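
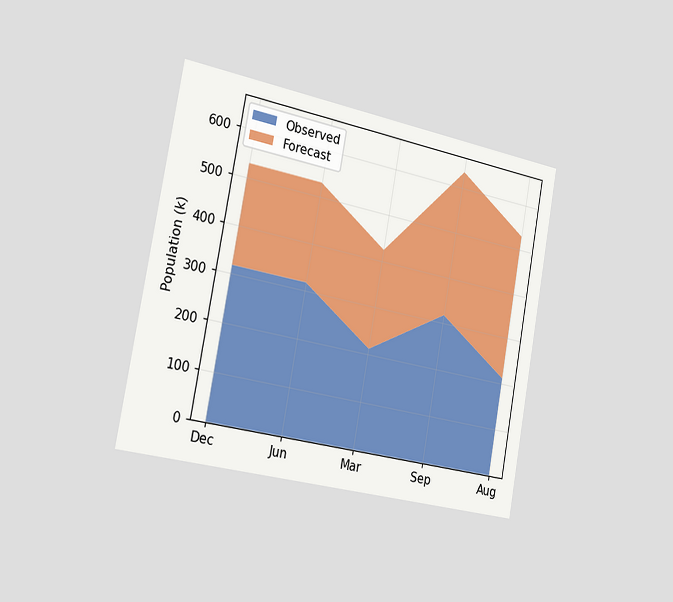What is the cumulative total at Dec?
The chart is tilted about 10° clockwise and viewed slightly from the left. The stacked total at Dec reaches 530k.

530k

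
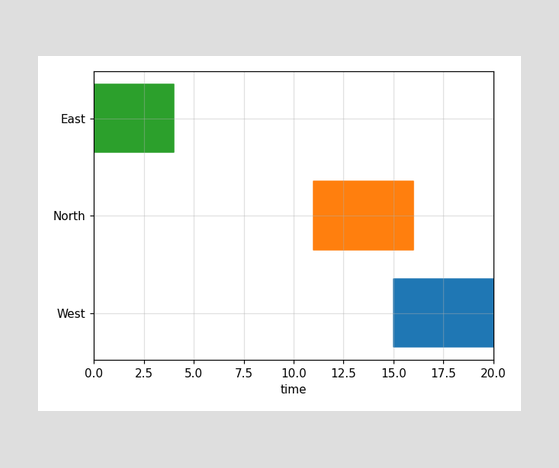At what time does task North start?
The North bar begins at t=11.

11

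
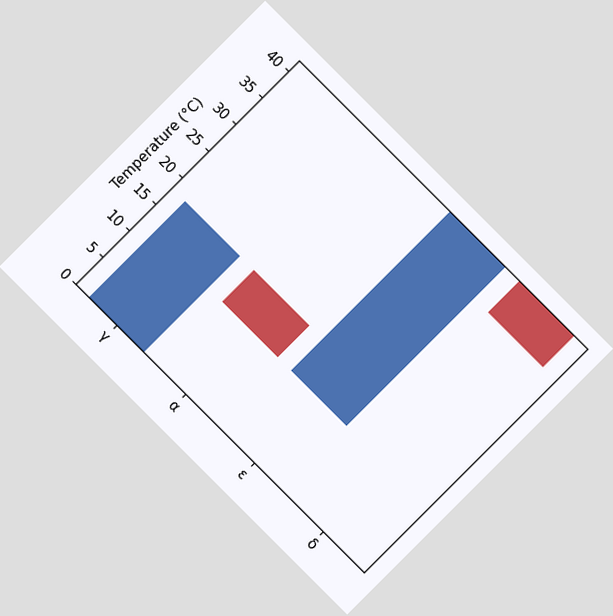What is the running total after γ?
The chart is tilted about 45° clockwise. After γ the running total reaches 18°C.

18°C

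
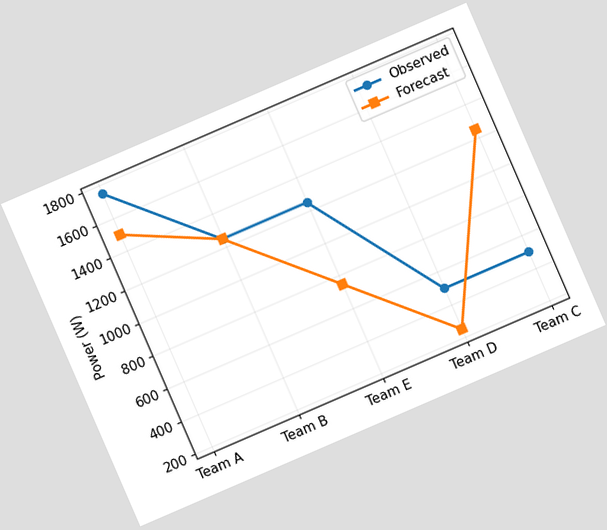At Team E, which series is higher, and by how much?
Observed, by 500W

The chart is tilted about 23° counter-clockwise. At Team E, Observed sits above the other line by 500W.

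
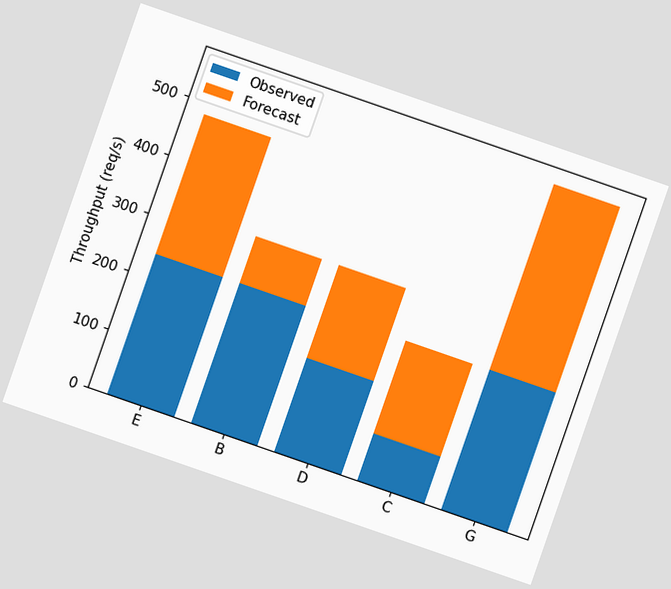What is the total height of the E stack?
480req/s

The chart is tilted about 19° clockwise. The E stack's top reaches 480req/s on the y-axis.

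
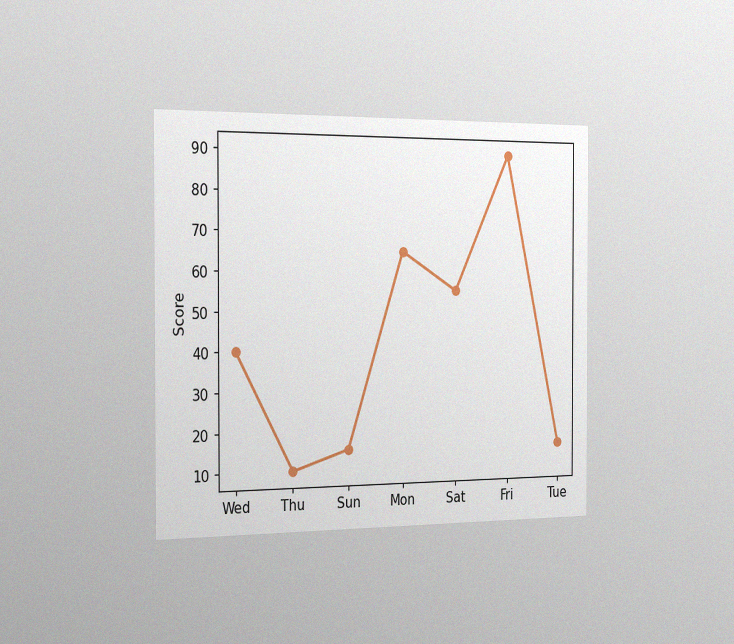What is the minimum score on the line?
10

The chart is viewed slightly from the left, with some photo noise. The lowest point is at Thu, and reading across to the y-axis gives 10.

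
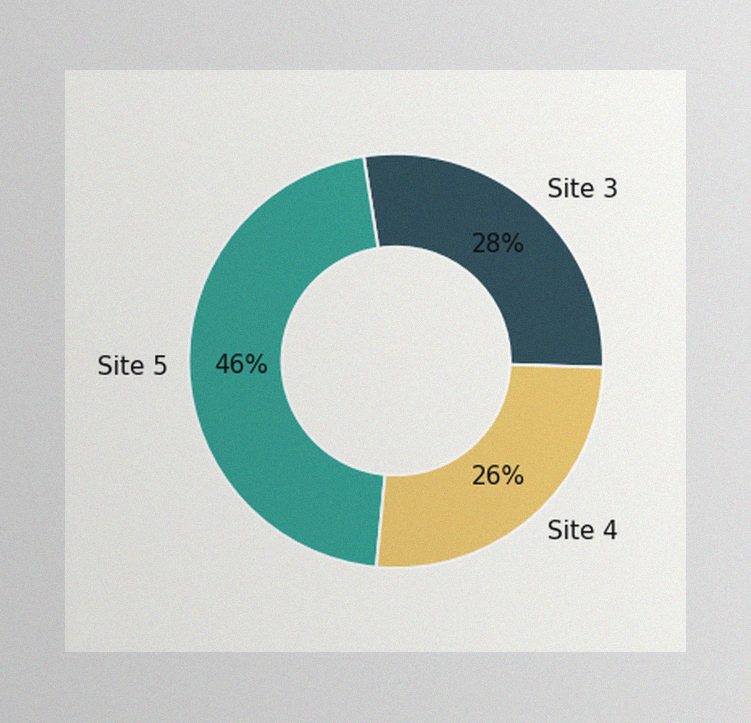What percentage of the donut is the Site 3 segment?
28%

The image has some photo noise and uneven lighting. The Site 3 segment takes up 28% of the ring.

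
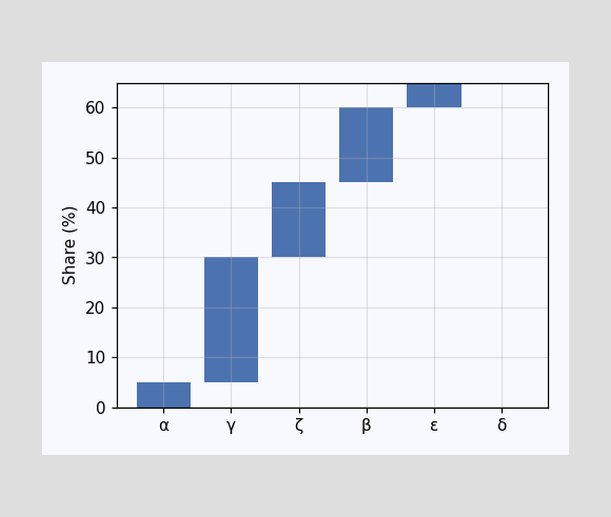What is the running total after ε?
65%

After ε the running total reaches 65%.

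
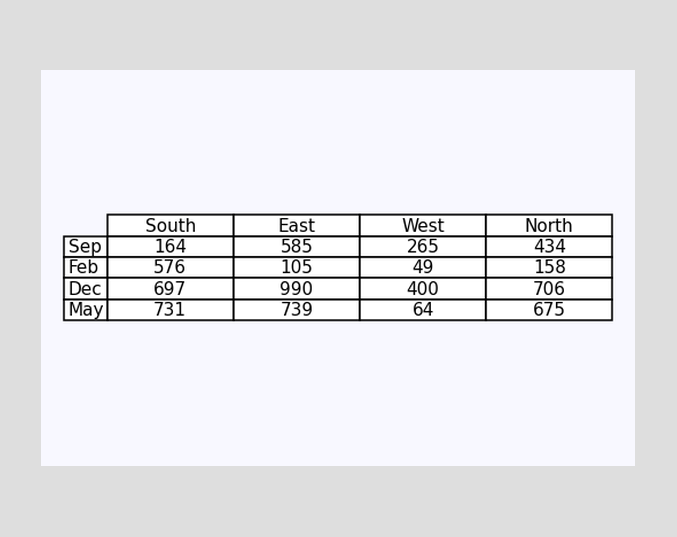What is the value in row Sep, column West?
The (Sep, West) cell reads 265.

265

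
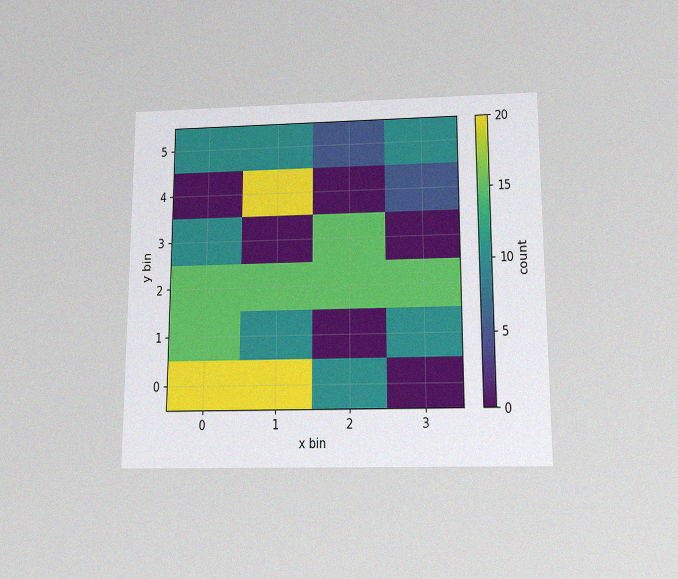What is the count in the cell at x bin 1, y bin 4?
The chart is viewed slightly from below, with some photo noise. Matching the cell (1, 4) against the colorbar gives 20.

20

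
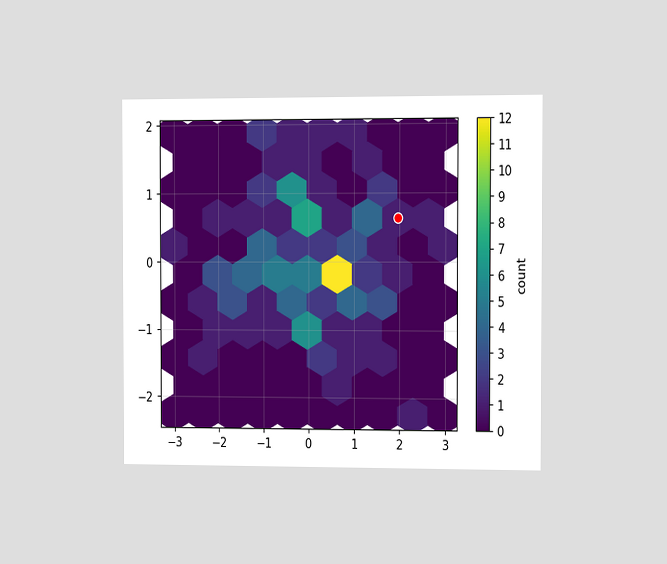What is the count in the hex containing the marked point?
1

The chart is viewed slightly from the right. The marked hex reads 1 on the colorbar.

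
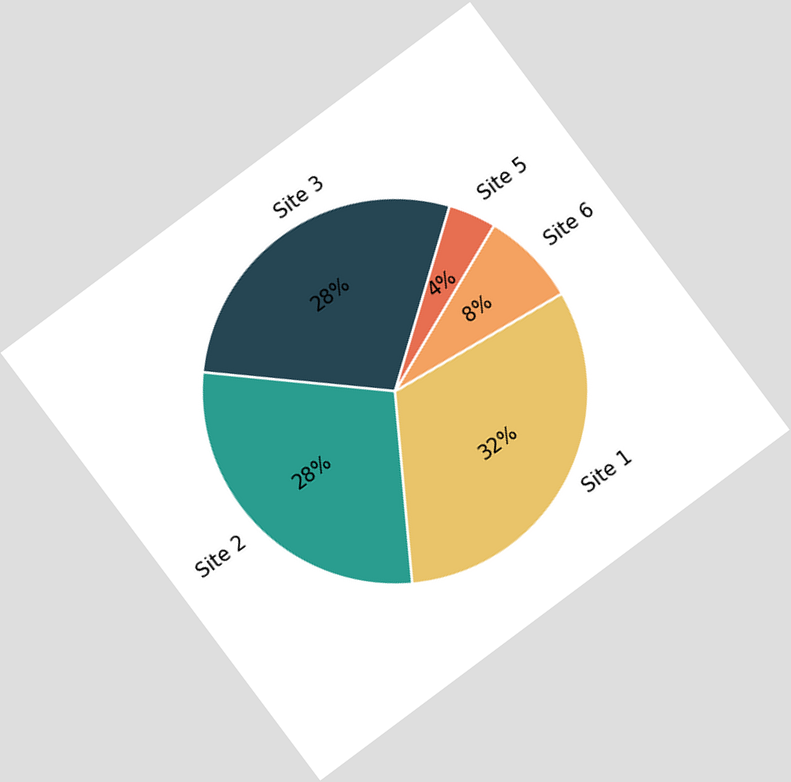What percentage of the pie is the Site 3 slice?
28%

The chart is tilted about 37° counter-clockwise. The Site 3 slice takes up 28% of the pie.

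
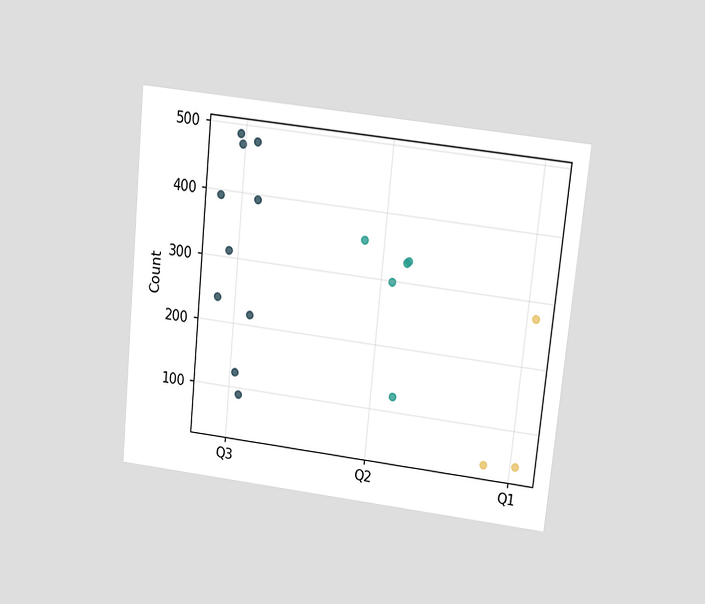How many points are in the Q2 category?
5

The chart is tilted about 6° clockwise and viewed slightly from above. Counting the markers in the Q2 column gives 5.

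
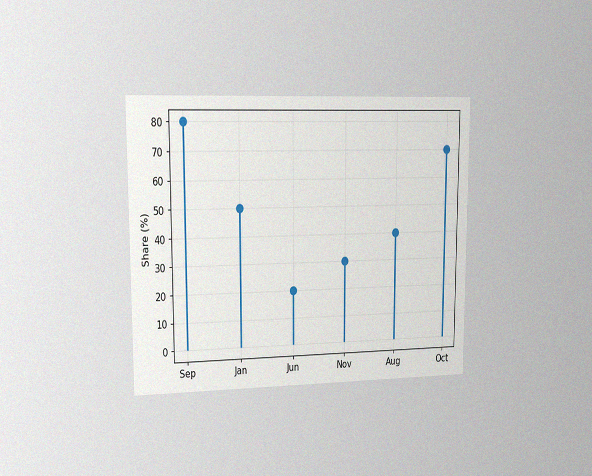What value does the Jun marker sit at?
20%

The chart is viewed slightly from the left, with some photo noise. The Jun marker sits at 20%.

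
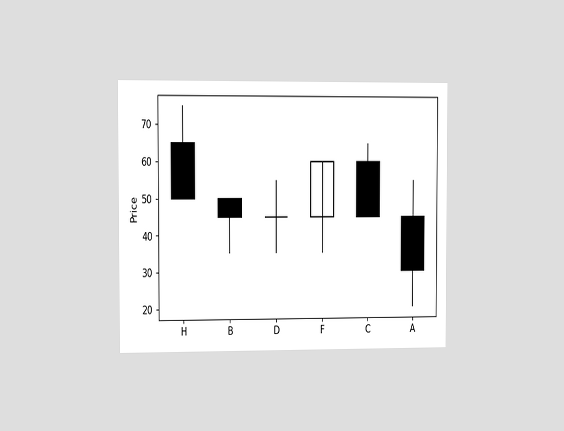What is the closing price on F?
60

The chart is viewed slightly from the left. The F candle closes at 60.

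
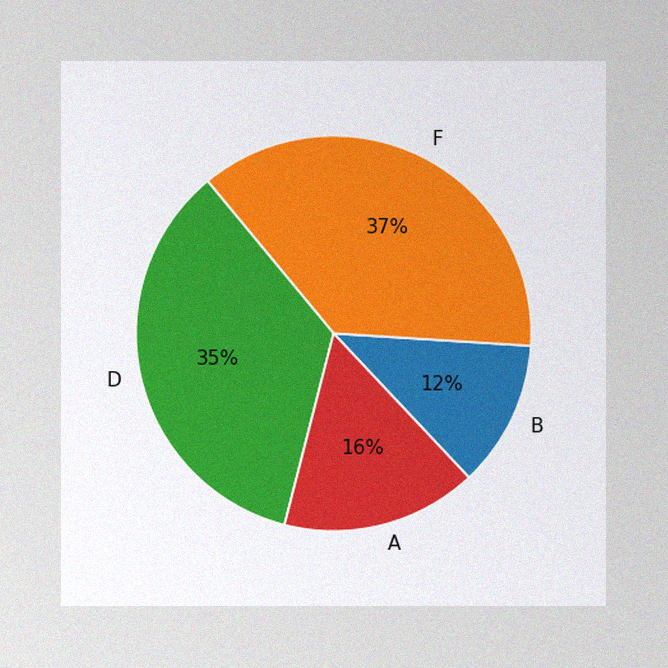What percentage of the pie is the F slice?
37%

The image has some photo noise and uneven lighting. The F slice takes up 37% of the pie.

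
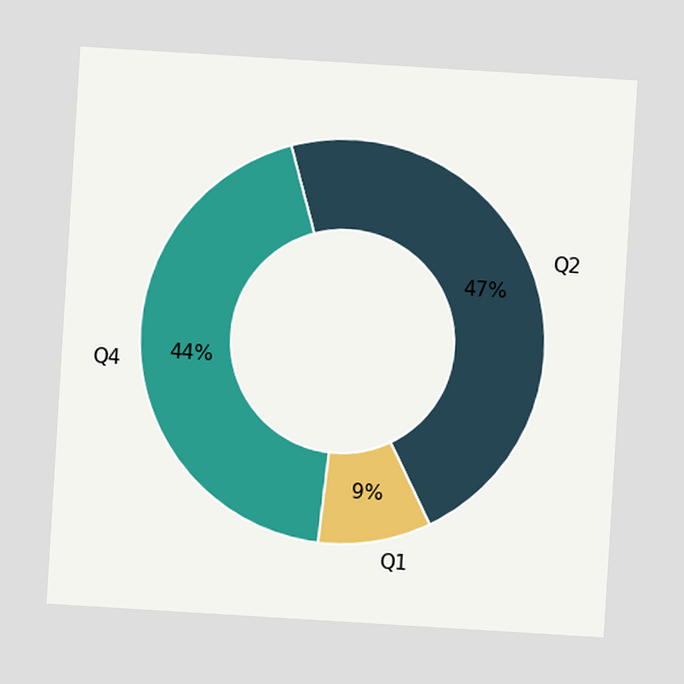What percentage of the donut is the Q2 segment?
The chart is tilted about 3° clockwise. The Q2 segment takes up 47% of the ring.

47%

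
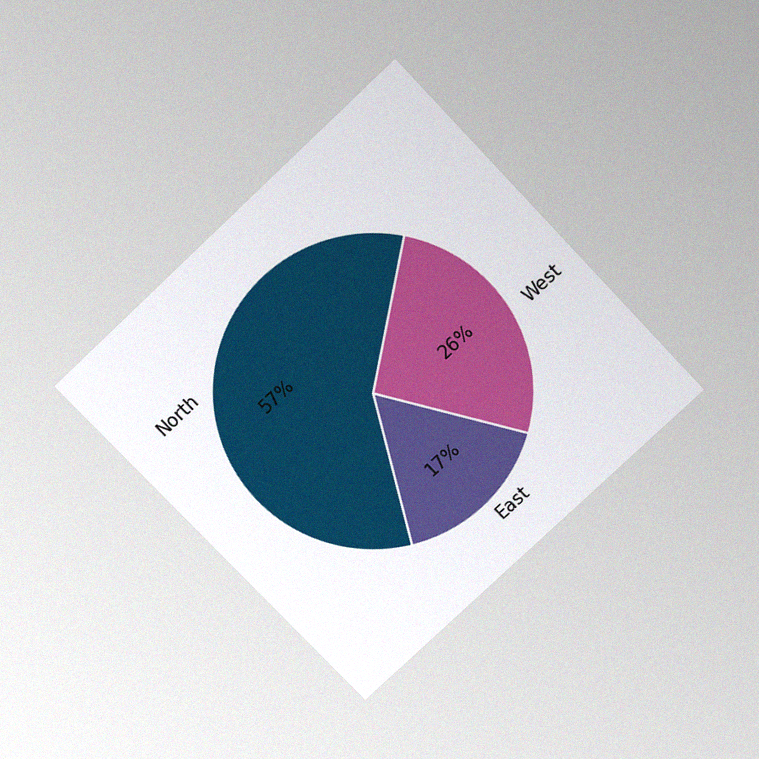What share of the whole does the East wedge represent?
The chart is tilted about 43° counter-clockwise and viewed slightly from above, with some photo noise. The East slice takes up 17% of the pie.

17%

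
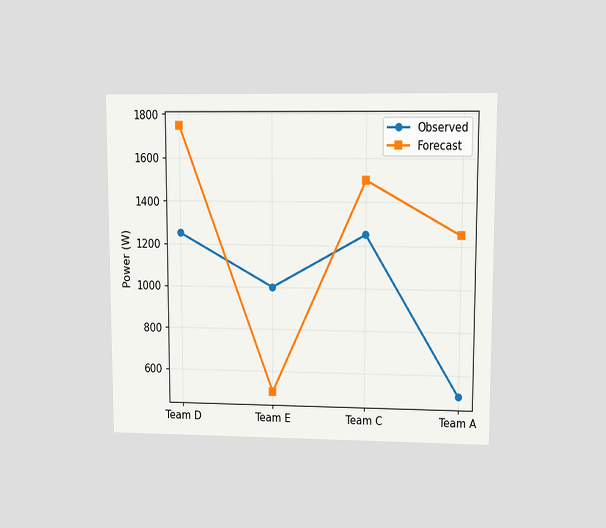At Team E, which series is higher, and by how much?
The chart is viewed at a slight angle. At Team E, Observed sits above the other line by 500W.

Observed, by 500W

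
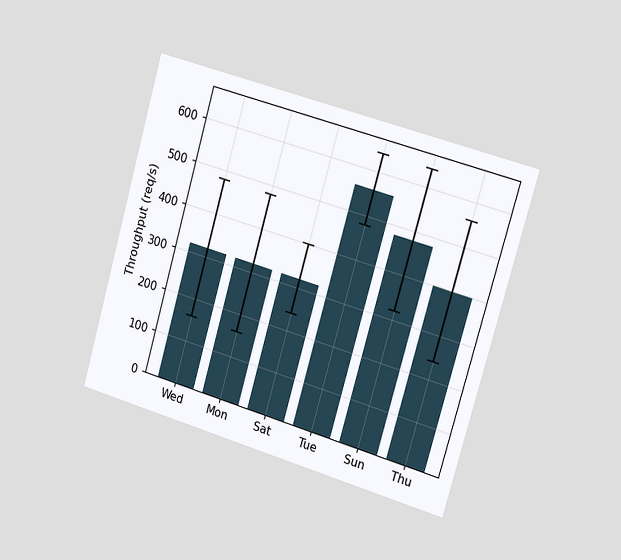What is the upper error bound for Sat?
400req/s

The chart is tilted about 16° clockwise and viewed slightly from the right. The Sat bar's upper whisker reaches 400req/s.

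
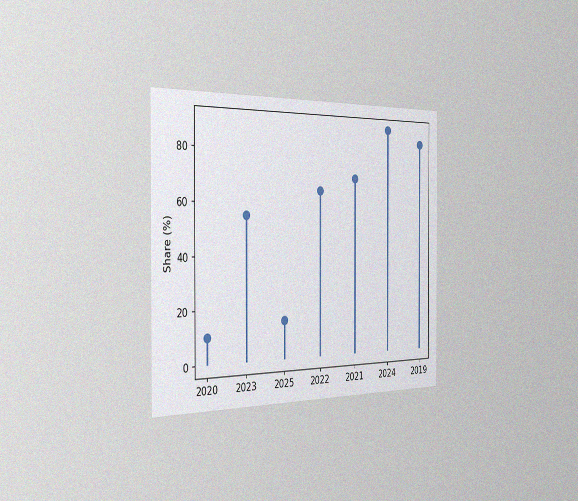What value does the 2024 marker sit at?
The chart is viewed slightly from the left, with some photo noise. The 2024 marker sits at 90%.

90%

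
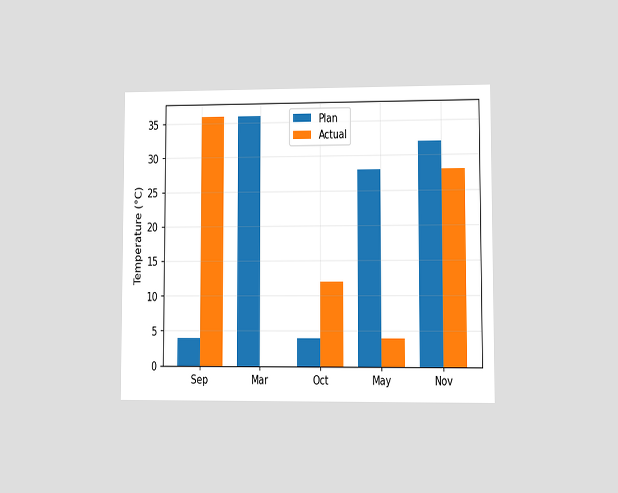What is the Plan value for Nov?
32°C

The chart is viewed at a slight angle. The Plan bar at Nov reaches 32°C on the y-axis.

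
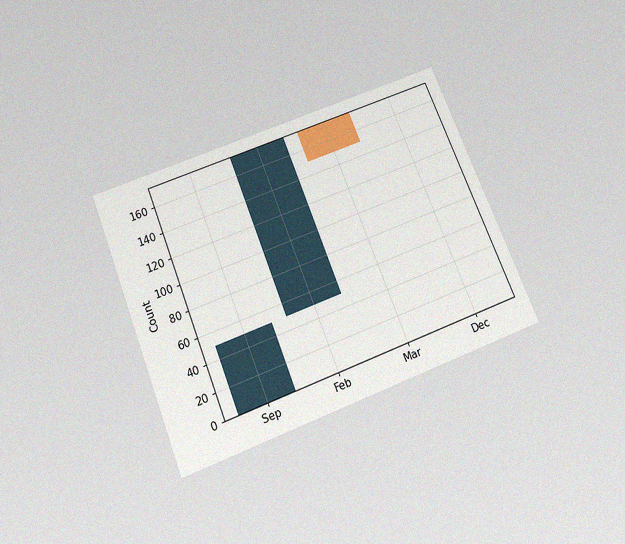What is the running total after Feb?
The chart is tilted about 22° counter-clockwise and viewed slightly from below, with some photo noise. After Feb the running total reaches 175.

175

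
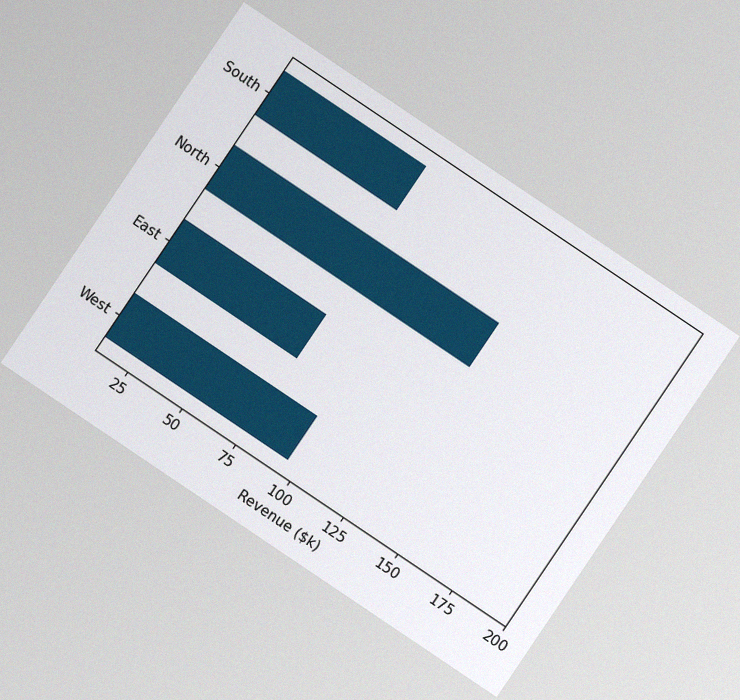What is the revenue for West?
$95k

The chart is tilted about 34° clockwise, with some photo noise. Reading along the chart's x-axis, the West bar reaches $95k.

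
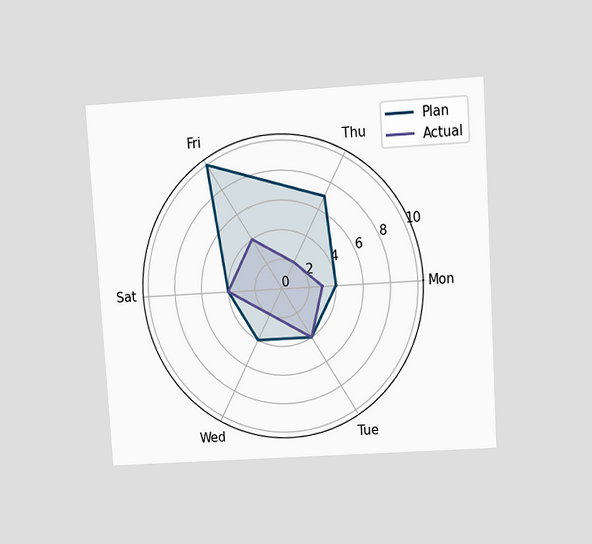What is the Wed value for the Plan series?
4

The chart is tilted about 4° counter-clockwise and viewed at a slight angle. On the Wed axis, Plan reaches 4.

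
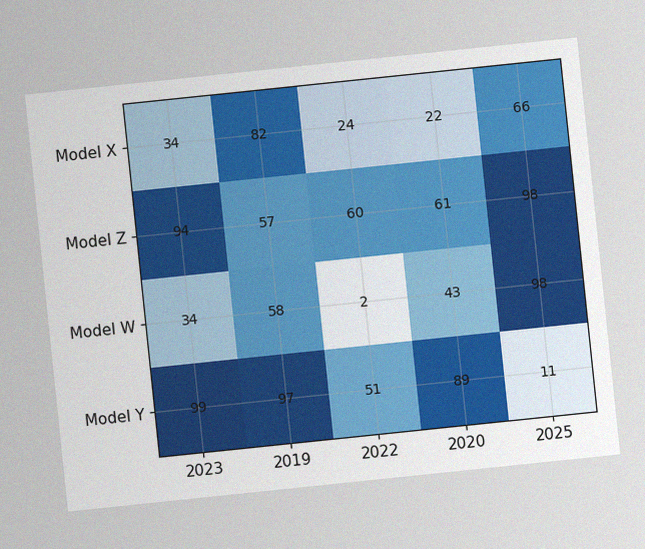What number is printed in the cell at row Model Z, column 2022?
60

The chart is tilted about 6° counter-clockwise, with some photo noise. The (Model Z, 2022) cell reads 60.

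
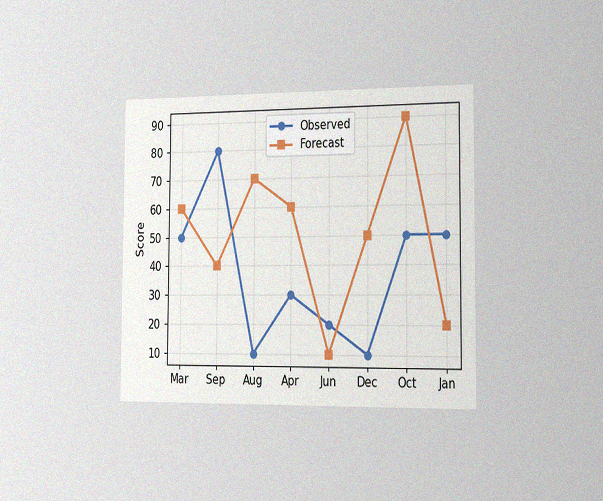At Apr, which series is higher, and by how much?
Forecast, by 30

The chart is viewed slightly from the right, with some photo noise. At Apr, Forecast sits above the other line by 30.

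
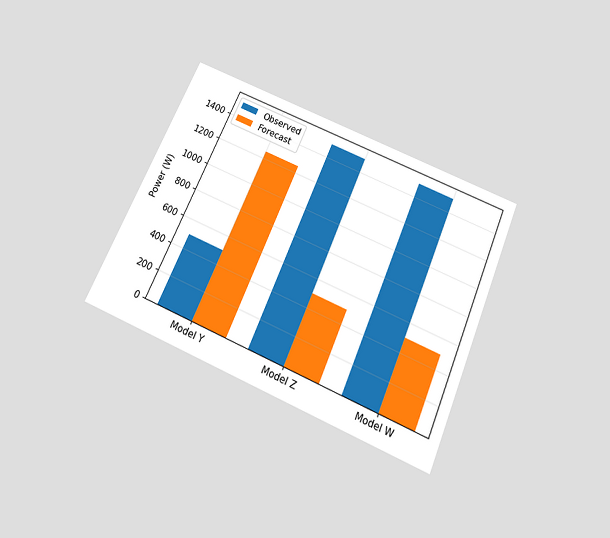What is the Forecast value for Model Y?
The chart is tilted about 23° clockwise and viewed slightly from below. The Forecast bar at Model Y reaches 1250W on the y-axis.

1250W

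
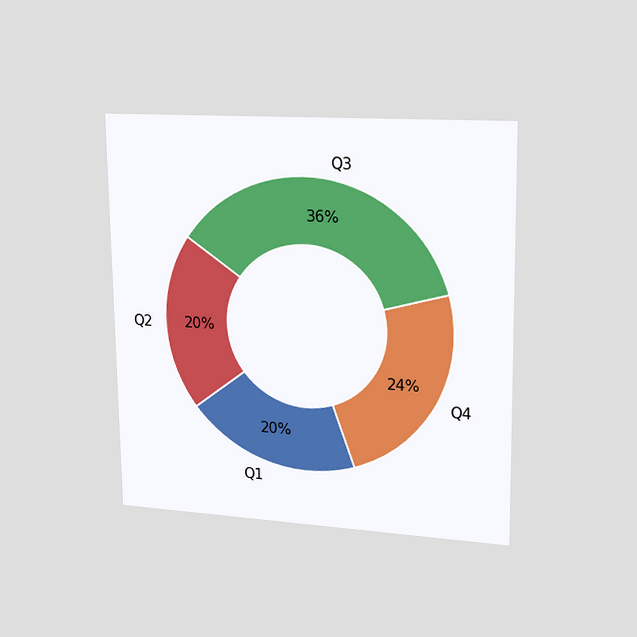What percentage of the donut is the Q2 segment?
20%

The chart is viewed slightly from the right. The Q2 segment takes up 20% of the ring.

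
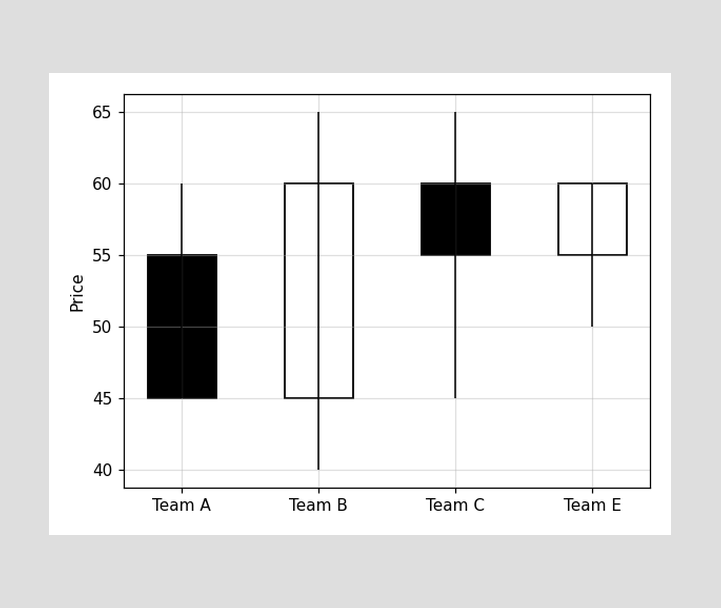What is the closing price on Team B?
The Team B candle closes at 60.

60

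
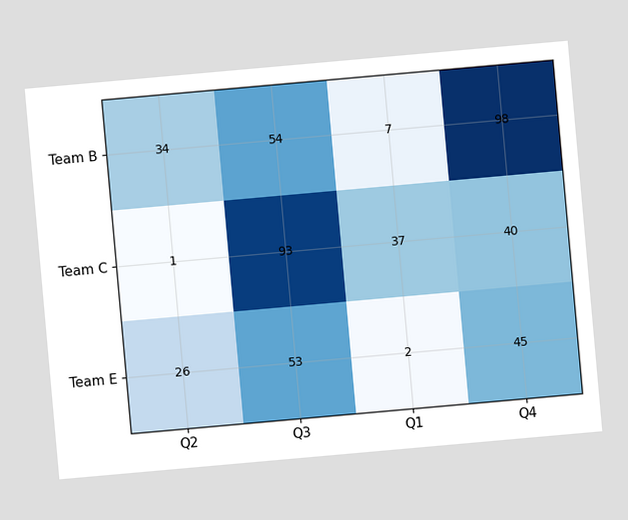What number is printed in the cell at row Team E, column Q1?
2

The chart is tilted about 5° counter-clockwise. The (Team E, Q1) cell reads 2.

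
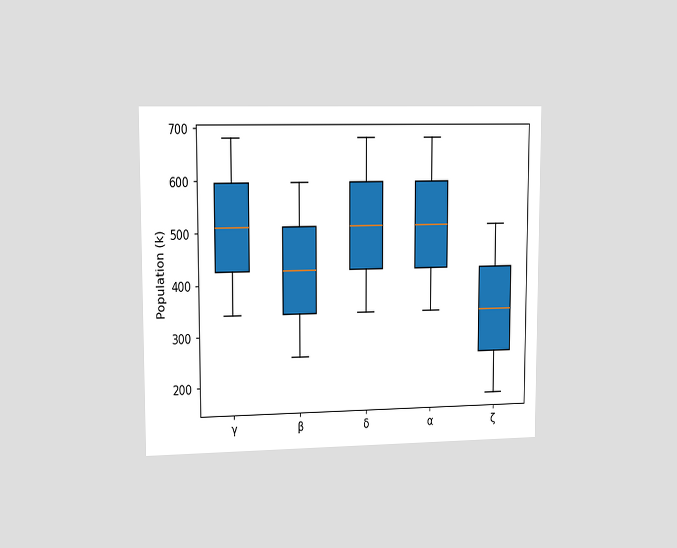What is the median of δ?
510k

The chart is viewed slightly from the left. The median line in the δ box sits at 510k.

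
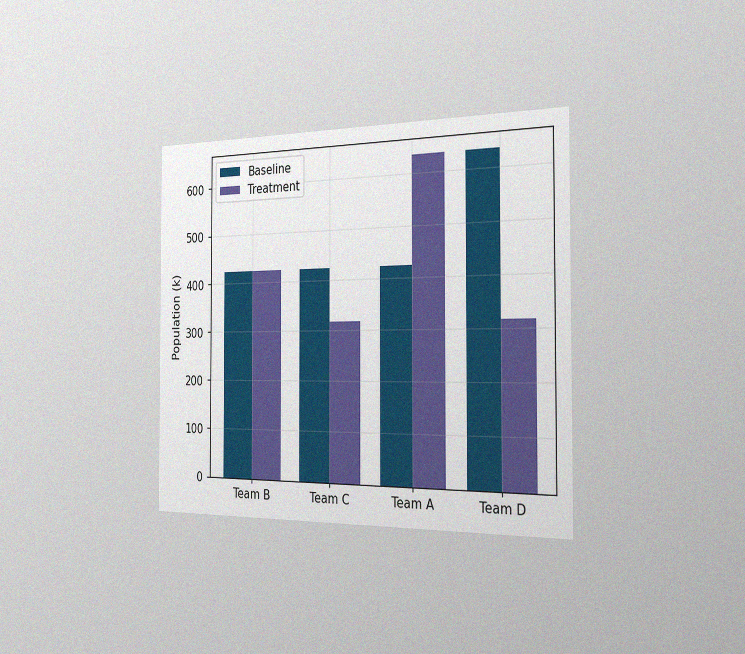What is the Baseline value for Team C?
The chart is viewed slightly from the right, with some photo noise. The Baseline bar at Team C reaches 424k on the y-axis.

424k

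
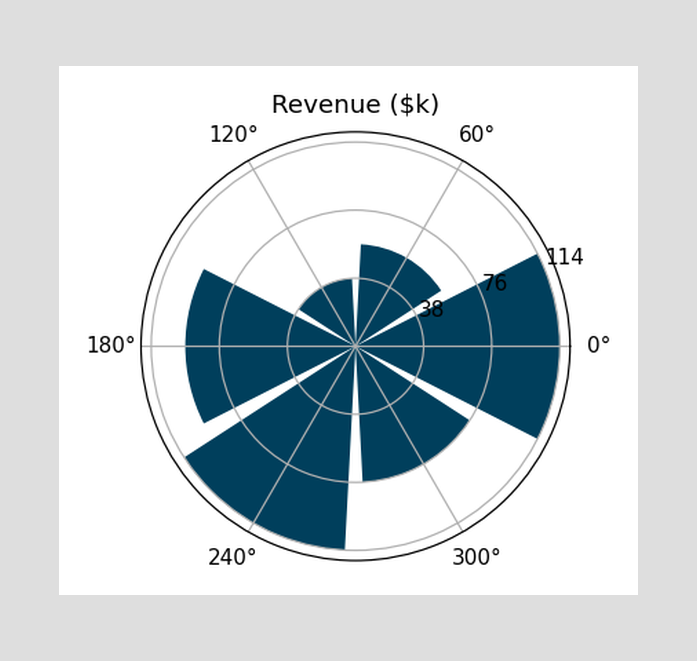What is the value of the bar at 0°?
The bar at 0° reaches $114k on the radial axis.

$114k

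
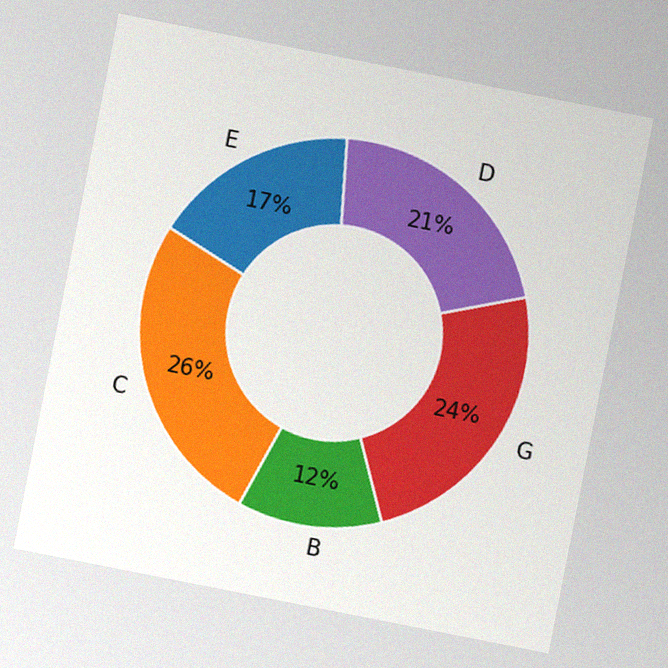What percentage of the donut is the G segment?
The chart is tilted about 11° clockwise, with some photo noise. The G segment takes up 24% of the ring.

24%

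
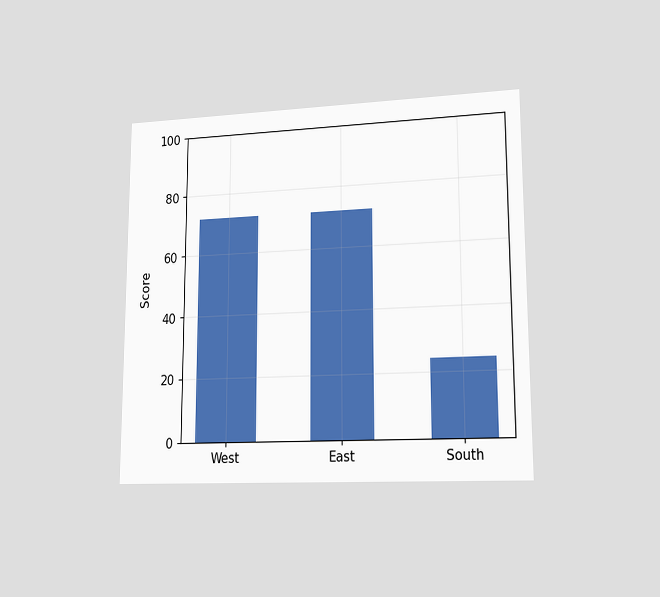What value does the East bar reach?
The chart is viewed at a slight angle. Reading along the chart's y-axis, the East bar reaches 72.

72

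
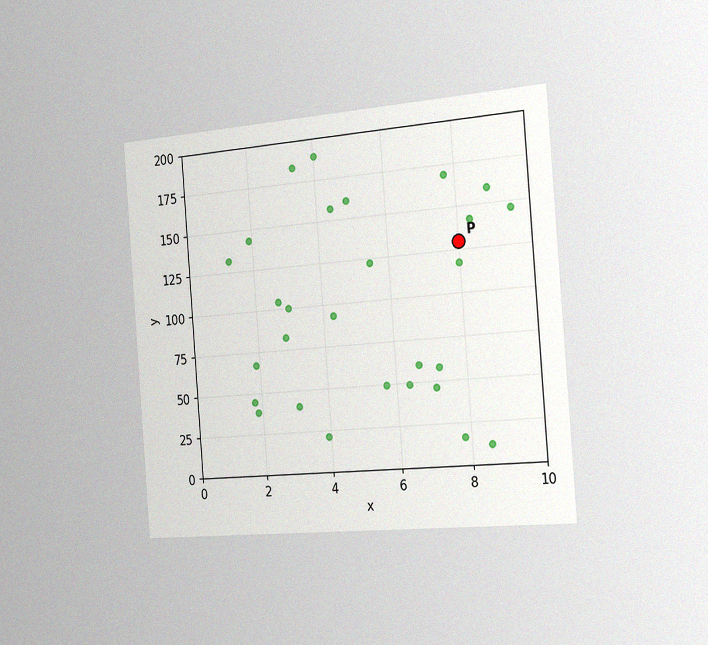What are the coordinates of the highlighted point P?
The chart is tilted about 4° counter-clockwise and viewed slightly from the right, with some photo noise. Following the gridlines from P to each axis, P sits at (8, 130).

(8, 130)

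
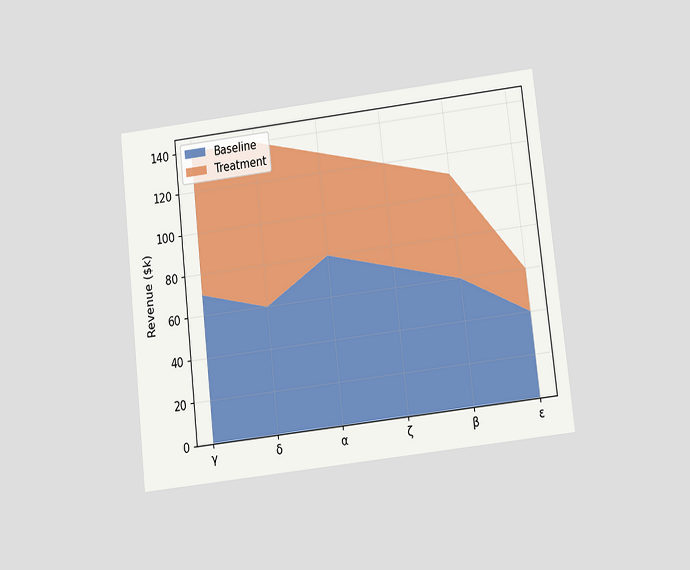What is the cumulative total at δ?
$140k

The chart is tilted about 6° counter-clockwise and viewed slightly from below. The stacked total at δ reaches $140k.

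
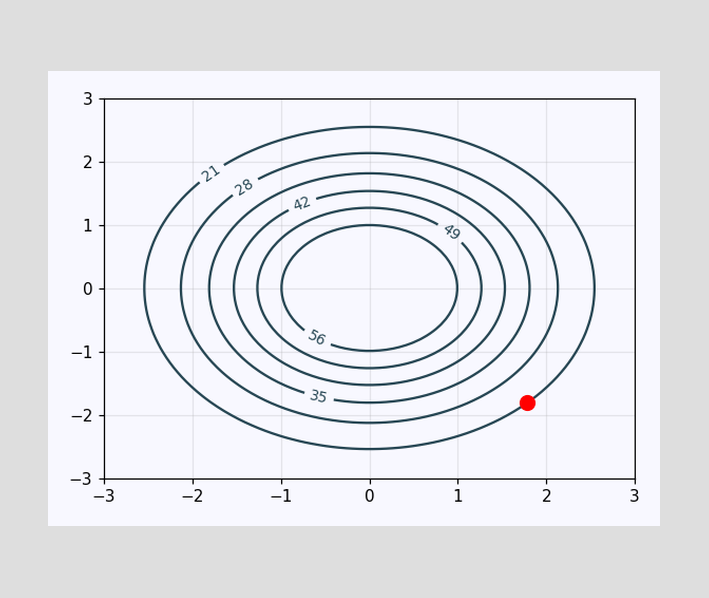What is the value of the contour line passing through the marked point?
The marked point sits on the contour labelled 21.

21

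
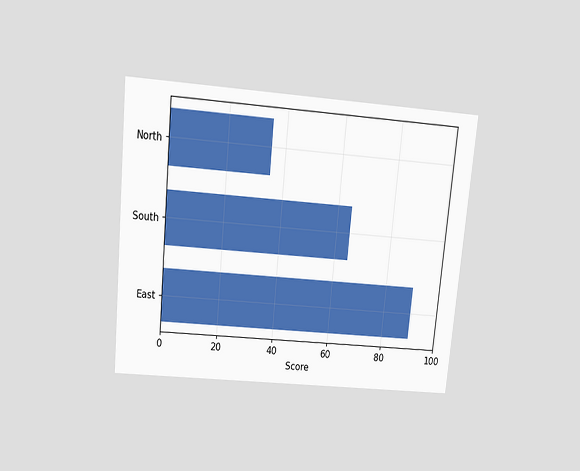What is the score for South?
65

The chart is tilted about 5° clockwise and viewed slightly from above. Reading along the chart's x-axis, the South bar reaches 65.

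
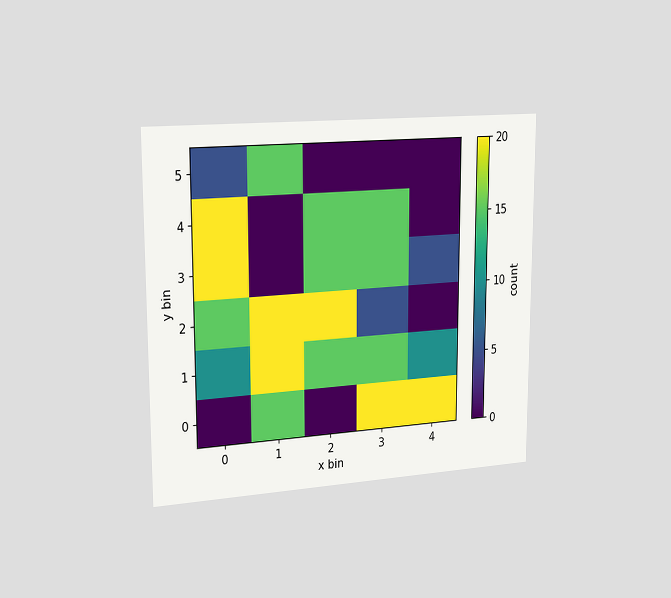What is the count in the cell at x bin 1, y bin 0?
15

The chart is viewed slightly from the left. Matching the cell (1, 0) against the colorbar gives 15.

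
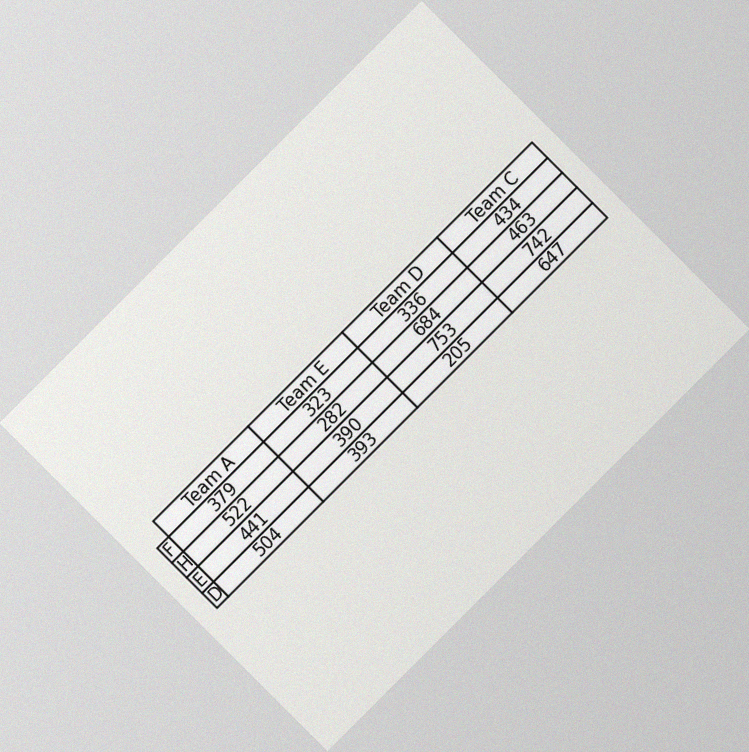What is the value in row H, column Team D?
684

The chart is tilted about 45° counter-clockwise, with some photo noise. The (H, Team D) cell reads 684.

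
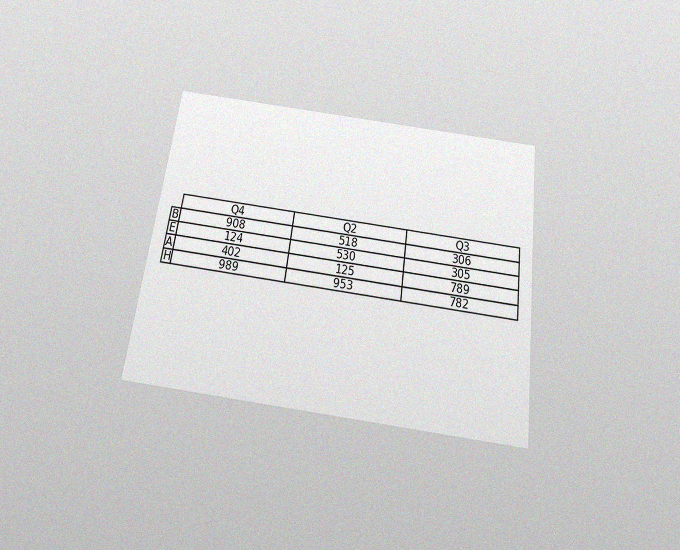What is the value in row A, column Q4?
The chart is tilted about 8° clockwise and viewed slightly from below, with some photo noise. The (A, Q4) cell reads 402.

402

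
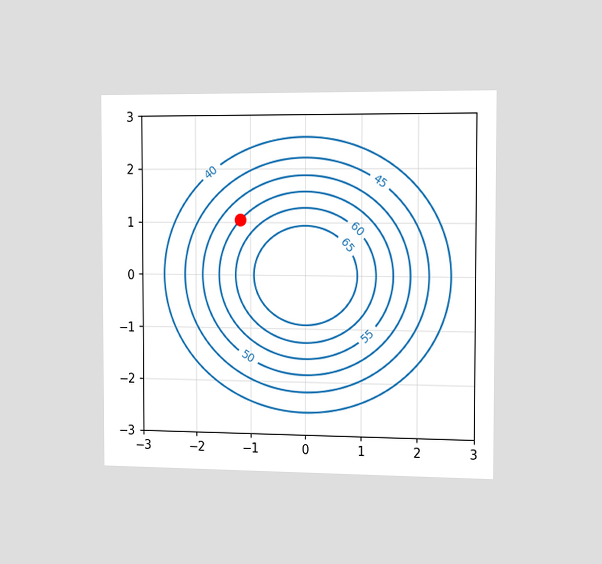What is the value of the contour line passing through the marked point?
The chart is viewed slightly from the right. The marked point sits on the contour labelled 55.

55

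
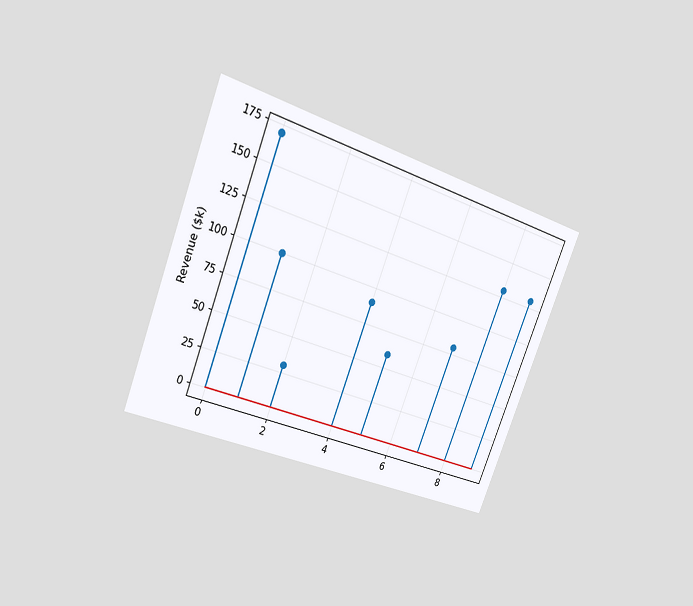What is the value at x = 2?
The chart is tilted about 21° clockwise and viewed at a slight angle. The stem at x=2 reaches $30k.

$30k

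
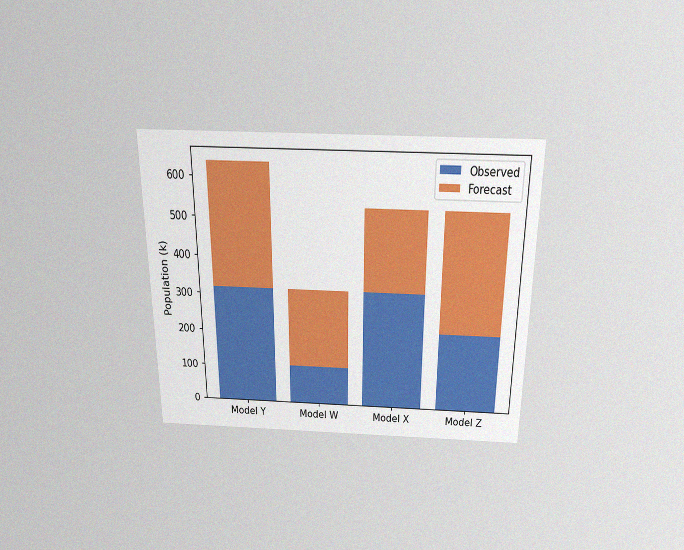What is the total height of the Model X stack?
530k

The chart is viewed slightly from above, with some photo noise. The Model X stack's top reaches 530k on the y-axis.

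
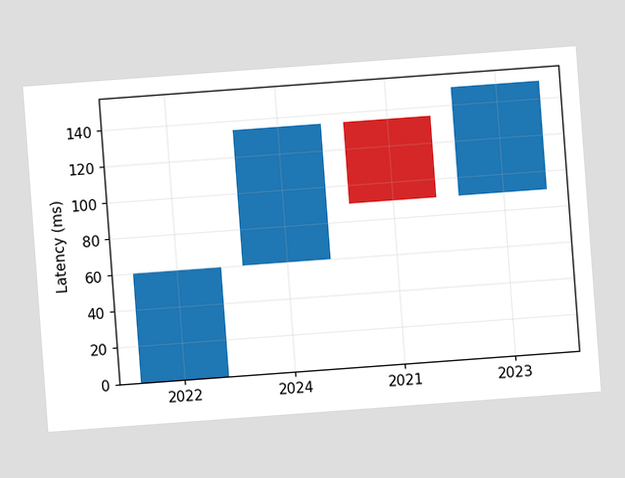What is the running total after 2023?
150ms

The chart is tilted about 4° counter-clockwise. After 2023 the running total reaches 150ms.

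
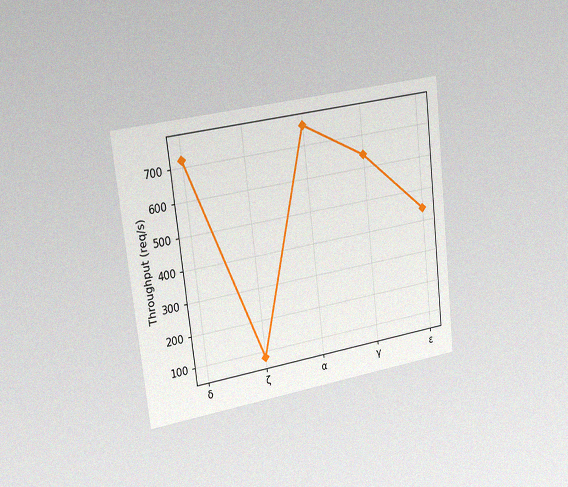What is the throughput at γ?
The chart is tilted about 7° counter-clockwise and viewed slightly from the left, with some photo noise. At γ, the line is at 640req/s.

640req/s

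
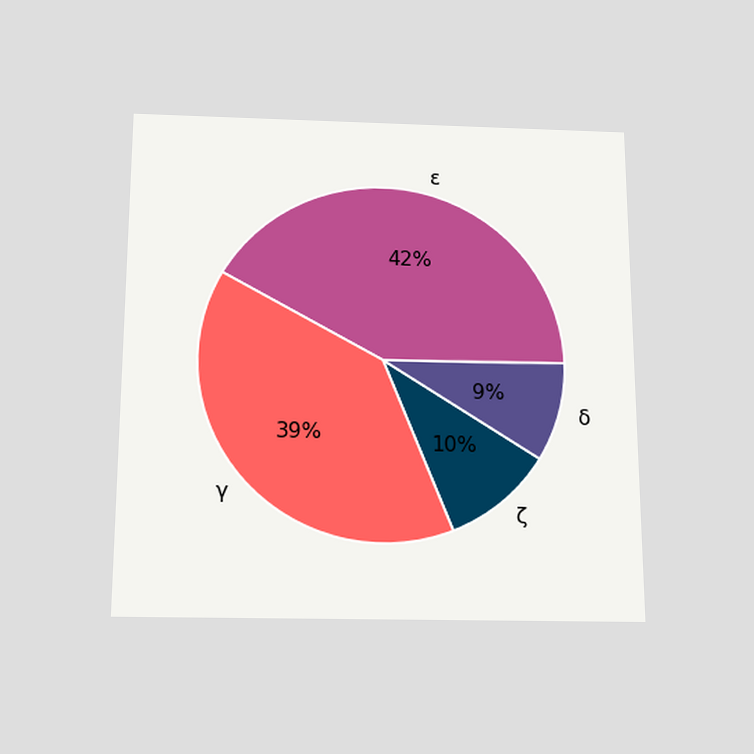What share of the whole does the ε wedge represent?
The chart is viewed slightly from below. The ε slice takes up 42% of the pie.

42%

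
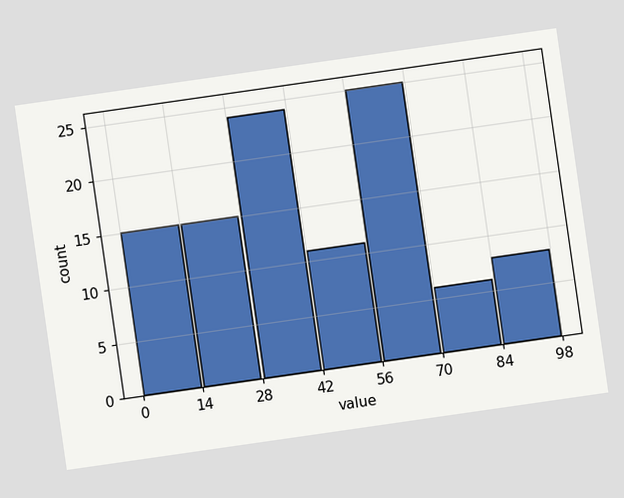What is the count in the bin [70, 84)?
The chart is tilted about 8° counter-clockwise. The [70, 84) bin has height 6.

6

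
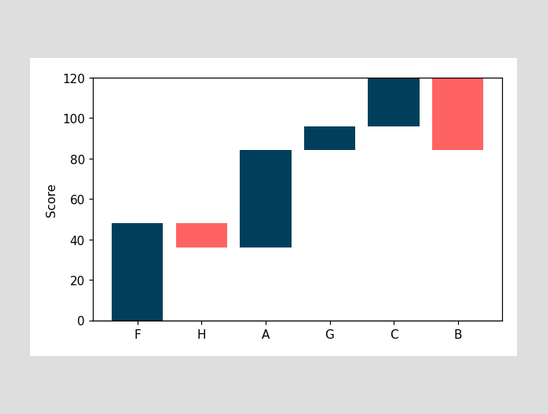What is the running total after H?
36

After H the running total reaches 36.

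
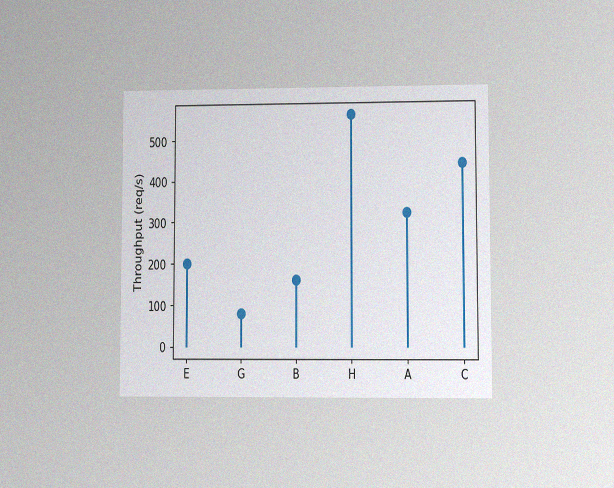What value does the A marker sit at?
320req/s

The chart is viewed at a slight angle, with some photo noise. The A marker sits at 320req/s.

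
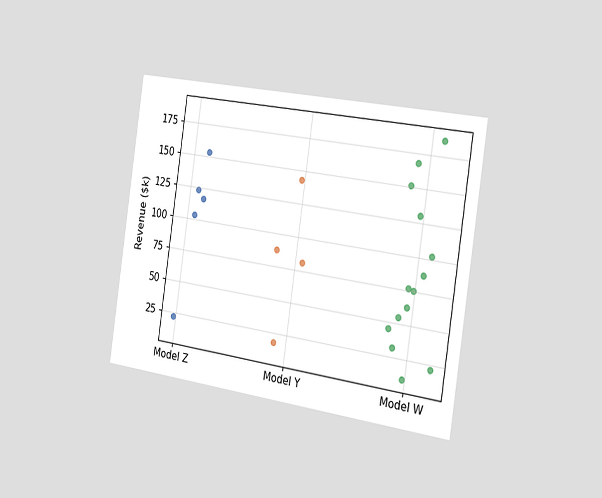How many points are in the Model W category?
The chart is tilted about 8° clockwise and viewed slightly from the right. Counting the markers in the Model W column gives 14.

14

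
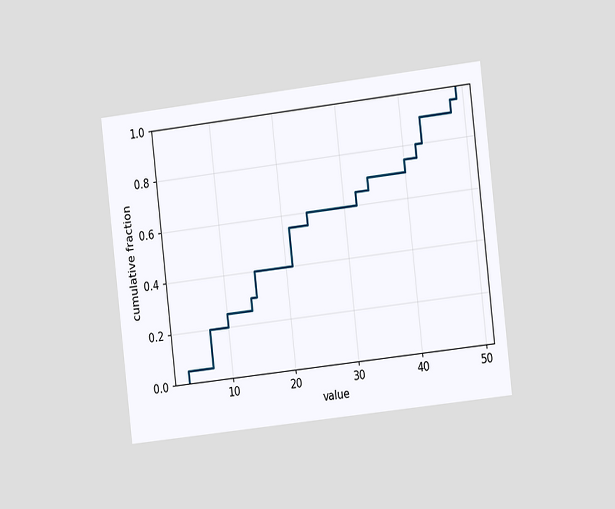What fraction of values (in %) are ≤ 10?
25%

The chart is tilted about 7° counter-clockwise and viewed slightly from the right. At x=10 the ECDF step is at 25%.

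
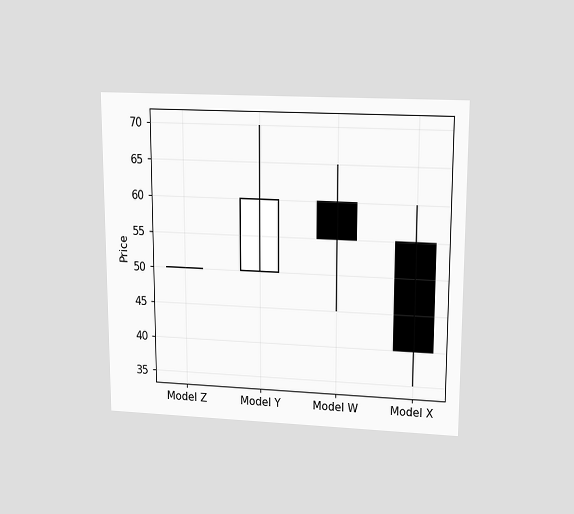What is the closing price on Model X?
The chart is viewed slightly from above. The Model X candle closes at 40.

40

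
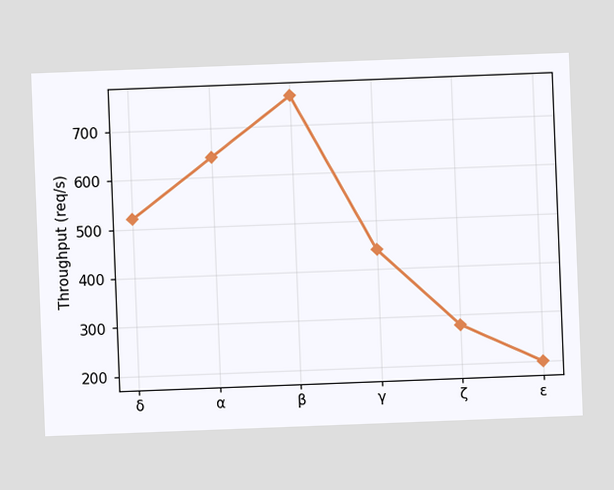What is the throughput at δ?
The chart is tilted about 2° counter-clockwise. At δ, the line is at 520req/s.

520req/s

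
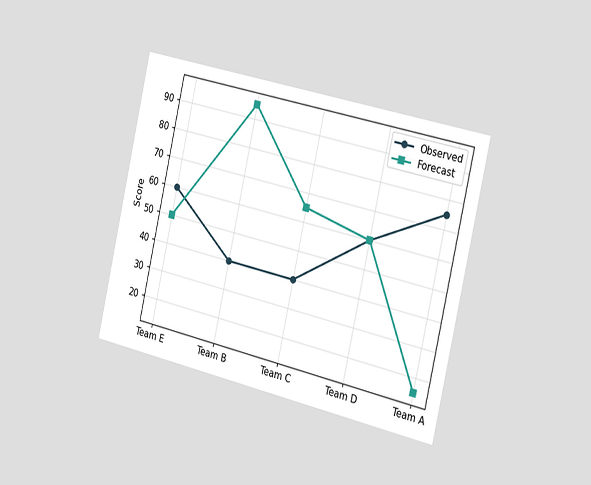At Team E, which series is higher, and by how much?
The chart is tilted about 13° clockwise and viewed slightly from the right. At Team E, Observed sits above the other line by 10.

Observed, by 10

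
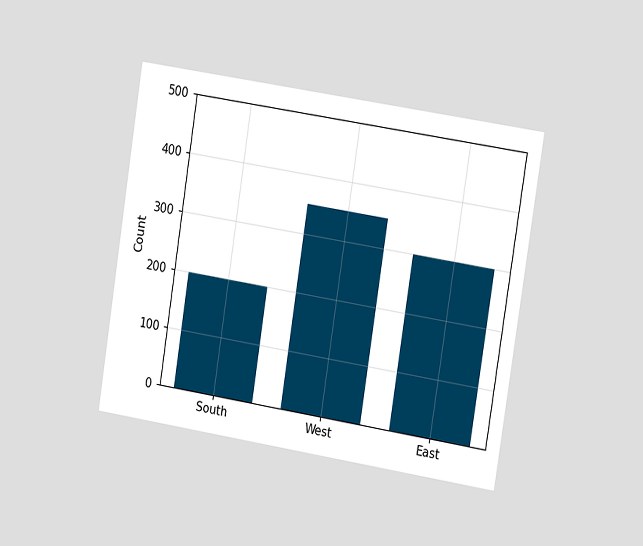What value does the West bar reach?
350

The chart is tilted about 9° clockwise and viewed slightly from the right. Reading along the chart's y-axis, the West bar reaches 350.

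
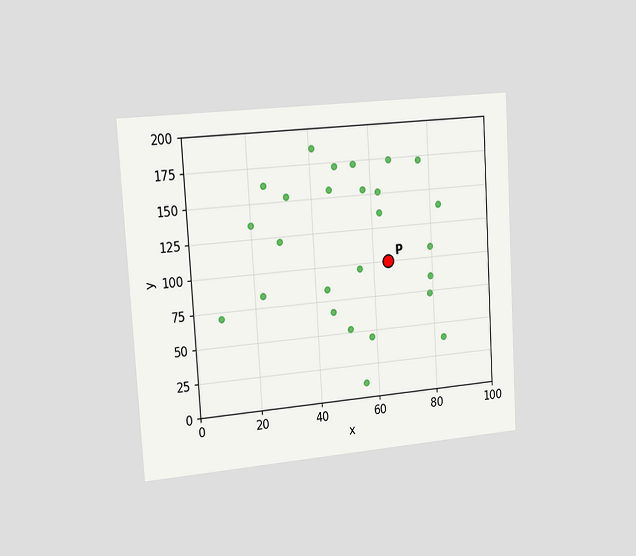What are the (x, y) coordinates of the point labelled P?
(65, 100)

The chart is tilted about 3° counter-clockwise and viewed slightly from the left. Following the gridlines from P to each axis, P sits at (65, 100).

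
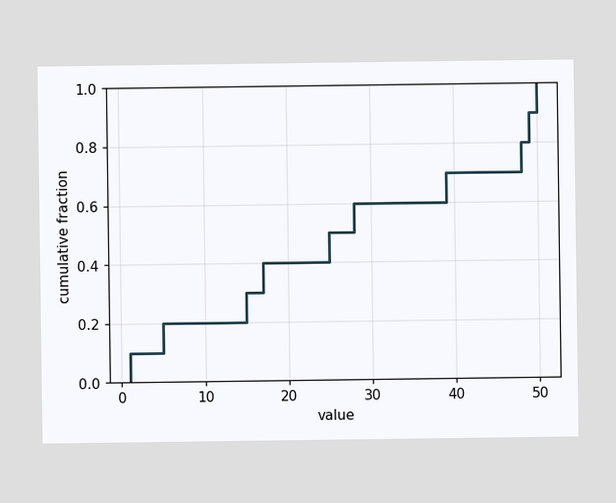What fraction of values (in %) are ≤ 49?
90%

At x=49 the ECDF step is at 90%.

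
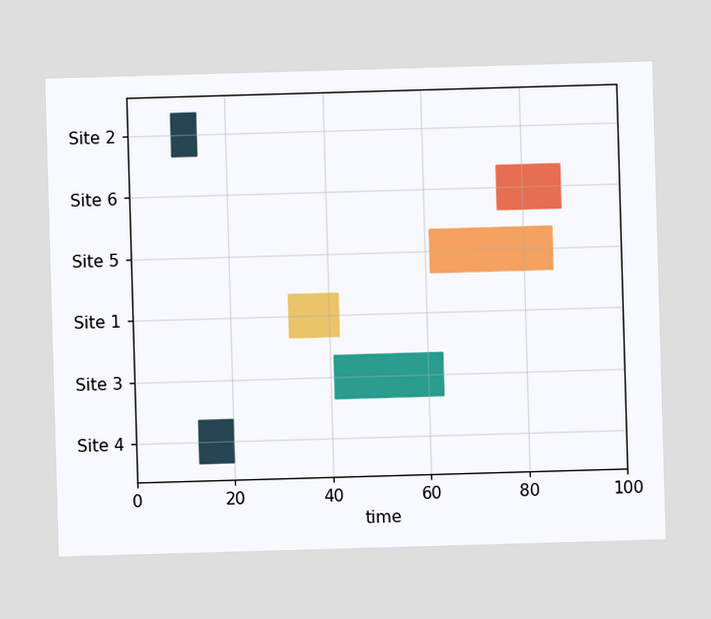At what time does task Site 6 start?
75

The Site 6 bar begins at t=75.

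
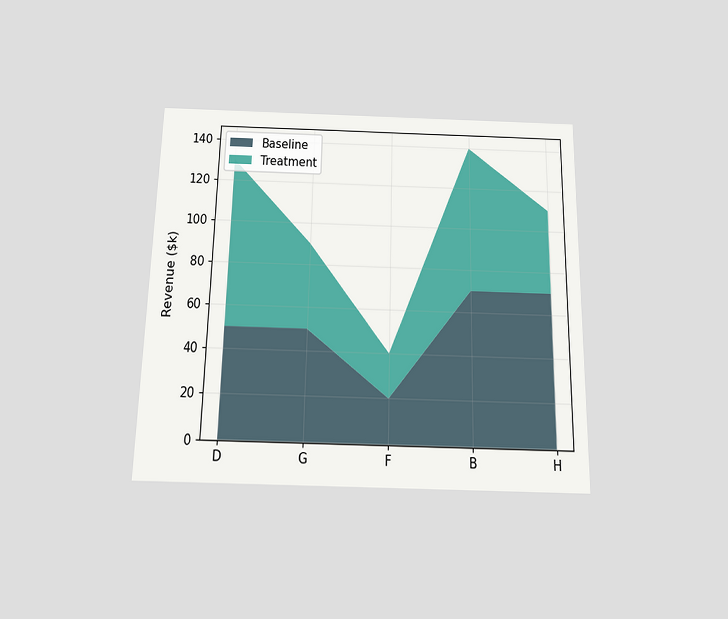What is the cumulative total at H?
The chart is viewed slightly from below. The stacked total at H reaches $110k.

$110k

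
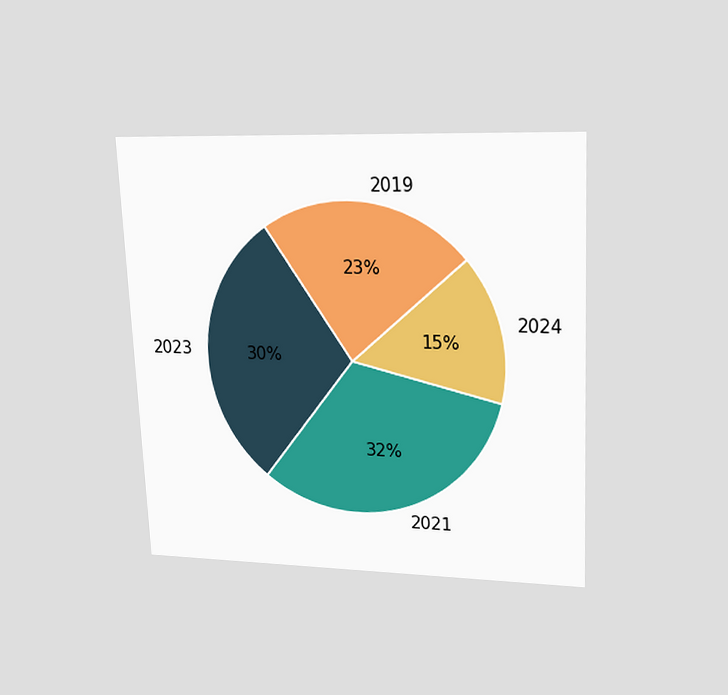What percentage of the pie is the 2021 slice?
The chart is tilted about 3° counter-clockwise and viewed at a slight angle. The 2021 slice takes up 32% of the pie.

32%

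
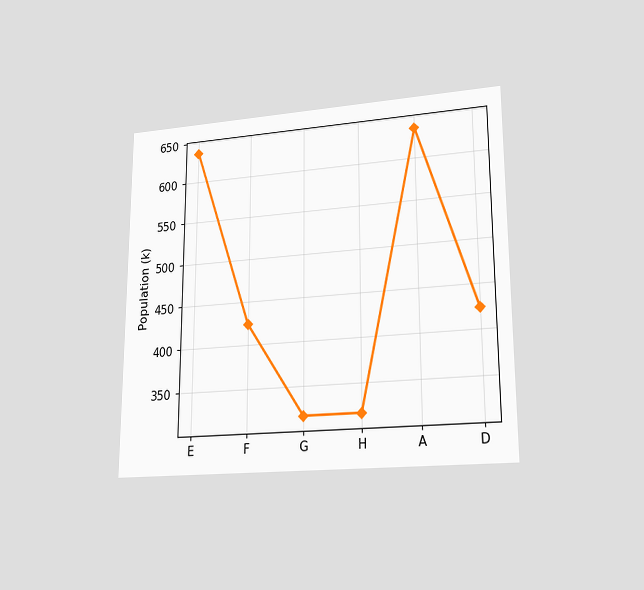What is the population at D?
424k

The chart is viewed at a slight angle. At D, the line is at 424k.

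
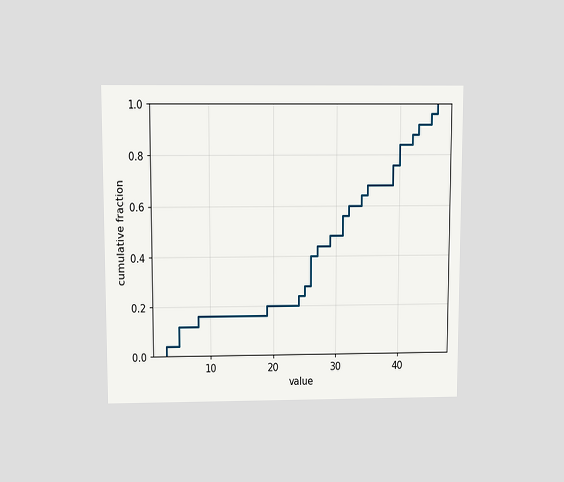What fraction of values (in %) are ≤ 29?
48%

The chart is viewed slightly from above. At x=29 the ECDF step is at 48%.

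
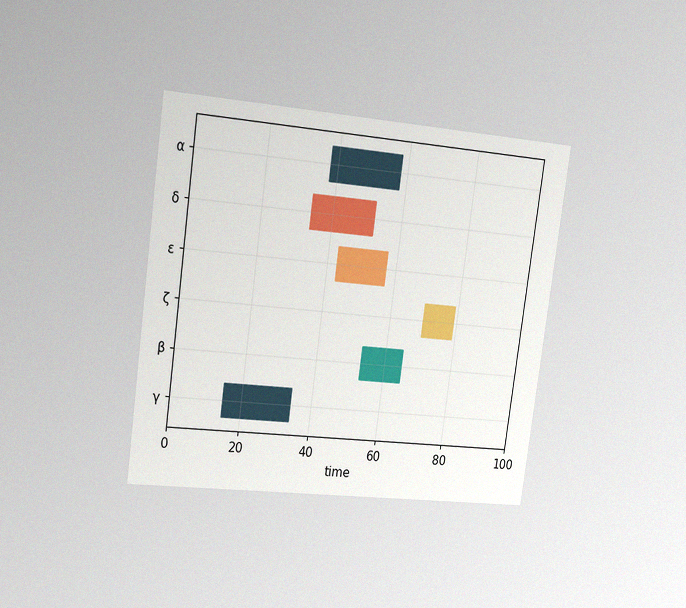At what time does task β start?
53

The chart is tilted about 8° clockwise and viewed slightly from the left, with some photo noise. The β bar begins at t=53.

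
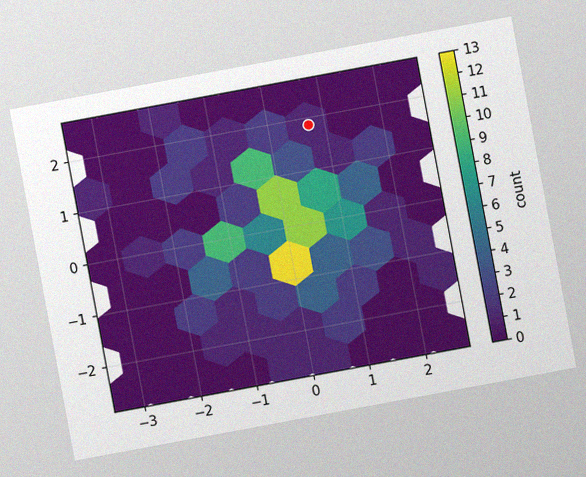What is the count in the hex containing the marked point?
The chart is tilted about 11° counter-clockwise, with some photo noise. The marked hex reads 1 on the colorbar.

1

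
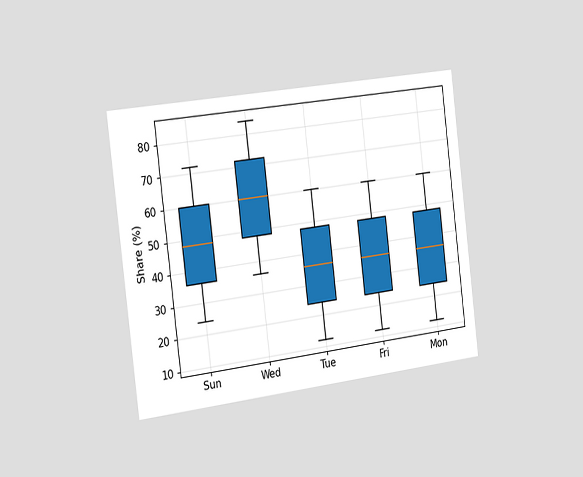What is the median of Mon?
36%

The chart is tilted about 7° counter-clockwise and viewed slightly from the left. The median line in the Mon box sits at 36%.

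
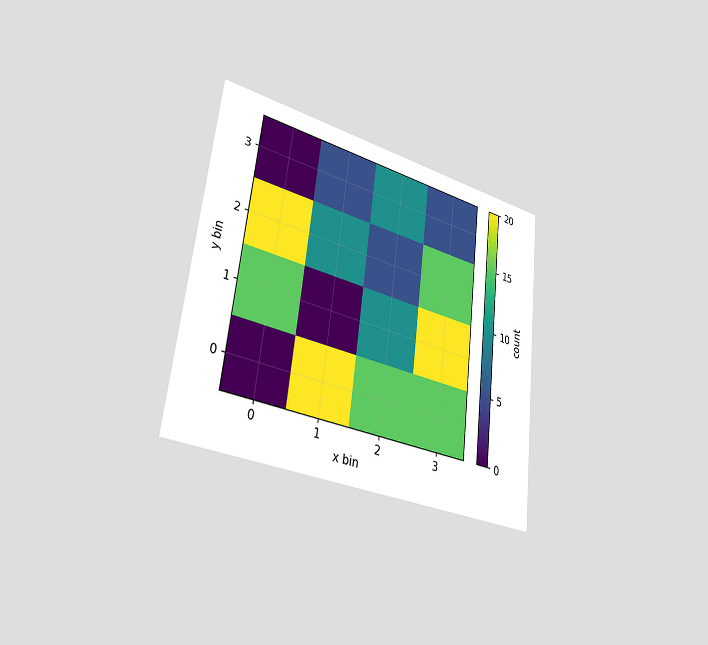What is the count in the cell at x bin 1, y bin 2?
10

The chart is tilted about 7° clockwise and viewed slightly from the left. Matching the cell (1, 2) against the colorbar gives 10.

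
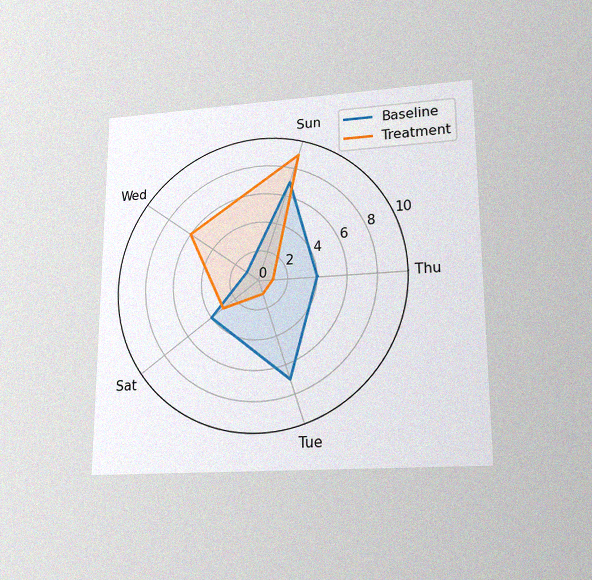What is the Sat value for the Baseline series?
The chart is viewed slightly from below, with some photo noise. On the Sat axis, Baseline reaches 4.

4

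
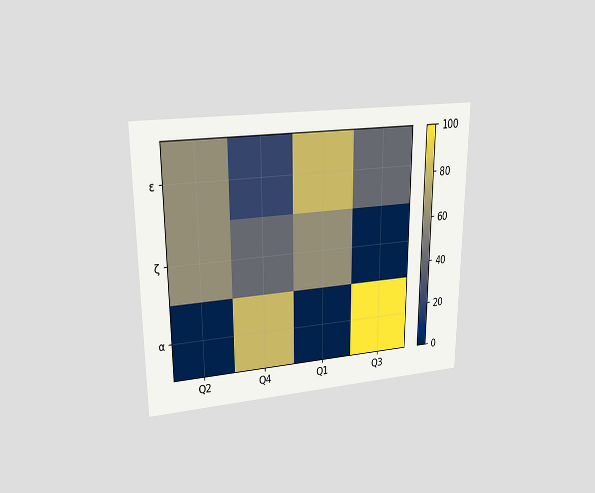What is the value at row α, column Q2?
0

The chart is viewed at a slight angle. Matching cell (α, Q2) against the colorbar gives 0.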